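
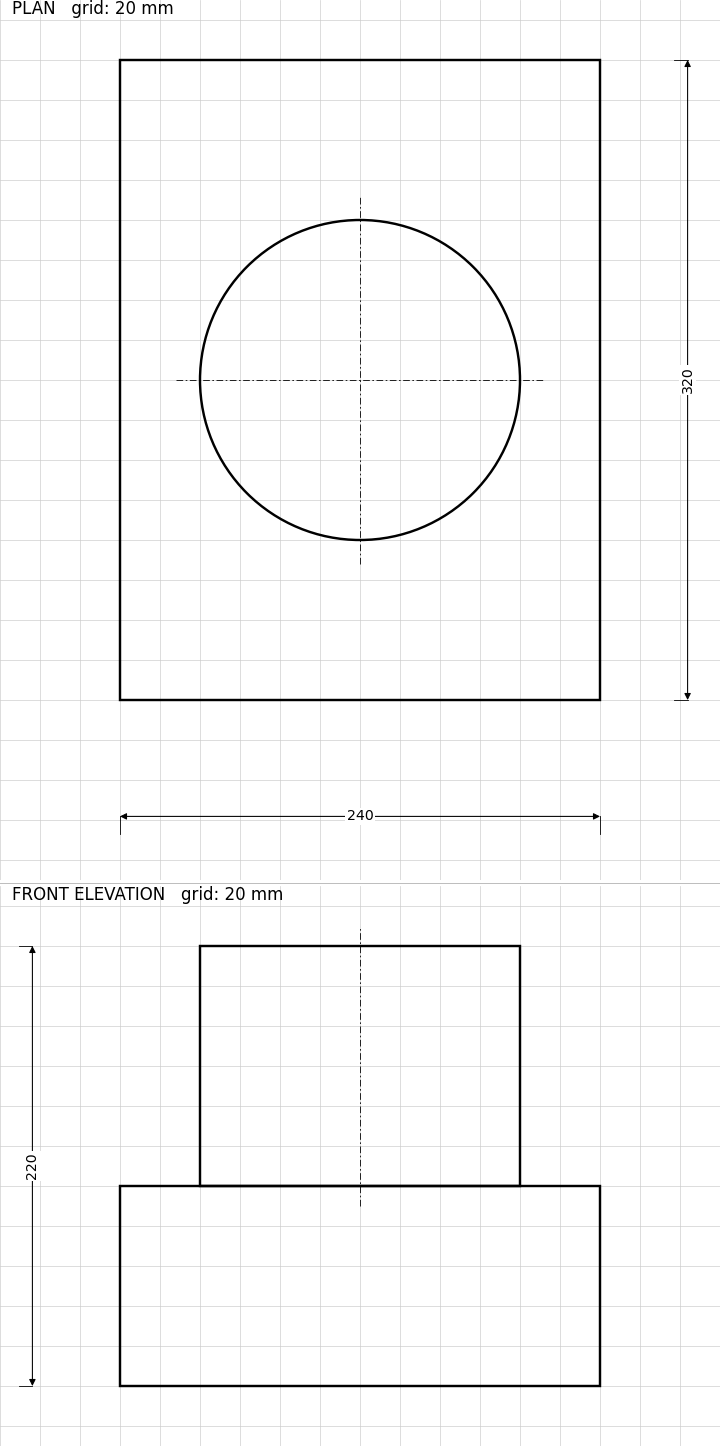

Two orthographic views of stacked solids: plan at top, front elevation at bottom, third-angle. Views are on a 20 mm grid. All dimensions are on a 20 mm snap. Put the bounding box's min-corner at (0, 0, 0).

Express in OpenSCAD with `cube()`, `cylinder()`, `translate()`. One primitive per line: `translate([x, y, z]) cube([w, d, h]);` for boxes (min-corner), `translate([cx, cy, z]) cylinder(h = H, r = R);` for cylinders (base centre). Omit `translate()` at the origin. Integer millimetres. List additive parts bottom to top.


cube([240, 320, 100]);
translate([120, 160, 100]) cylinder(h = 120, r = 80);


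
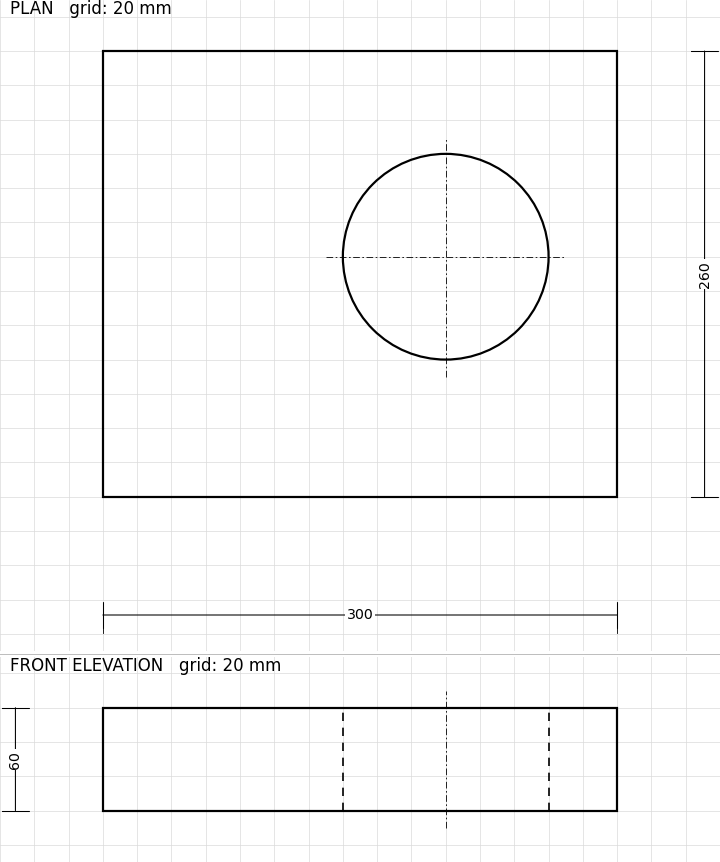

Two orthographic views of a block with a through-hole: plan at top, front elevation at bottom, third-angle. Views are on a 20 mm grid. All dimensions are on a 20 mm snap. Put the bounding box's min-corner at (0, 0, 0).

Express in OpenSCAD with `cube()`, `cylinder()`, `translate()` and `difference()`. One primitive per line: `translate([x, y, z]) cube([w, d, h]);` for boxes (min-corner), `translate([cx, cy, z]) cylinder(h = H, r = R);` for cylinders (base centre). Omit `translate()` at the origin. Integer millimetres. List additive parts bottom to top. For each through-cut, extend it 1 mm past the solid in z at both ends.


difference() {
  cube([300, 260, 60]);
  translate([200, 140, -1]) cylinder(h = 62, r = 60);
}


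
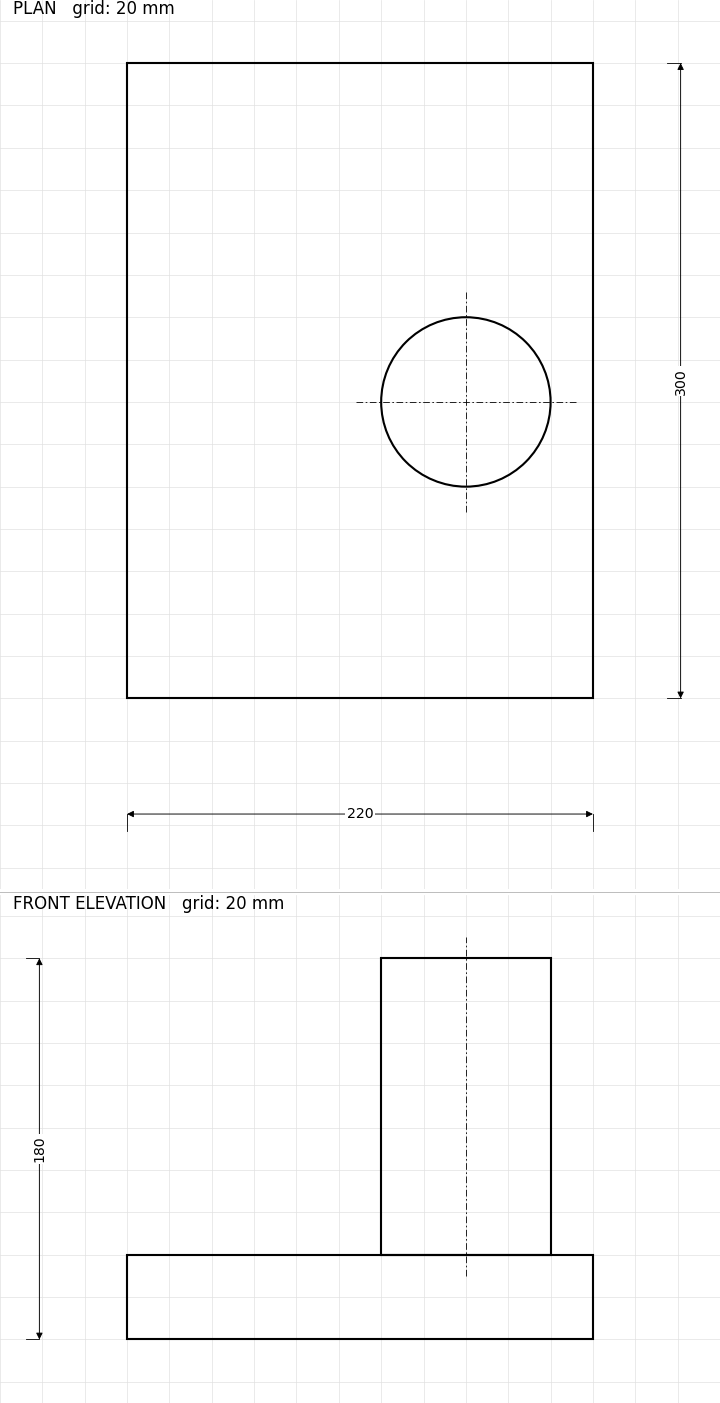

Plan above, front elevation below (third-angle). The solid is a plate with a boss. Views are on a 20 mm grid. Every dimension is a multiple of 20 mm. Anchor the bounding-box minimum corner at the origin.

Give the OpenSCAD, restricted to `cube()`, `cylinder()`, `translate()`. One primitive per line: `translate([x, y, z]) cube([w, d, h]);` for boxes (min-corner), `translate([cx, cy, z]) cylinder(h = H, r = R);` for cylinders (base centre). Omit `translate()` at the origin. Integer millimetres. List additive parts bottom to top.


cube([220, 300, 40]);
translate([160, 140, 40]) cylinder(h = 140, r = 40);


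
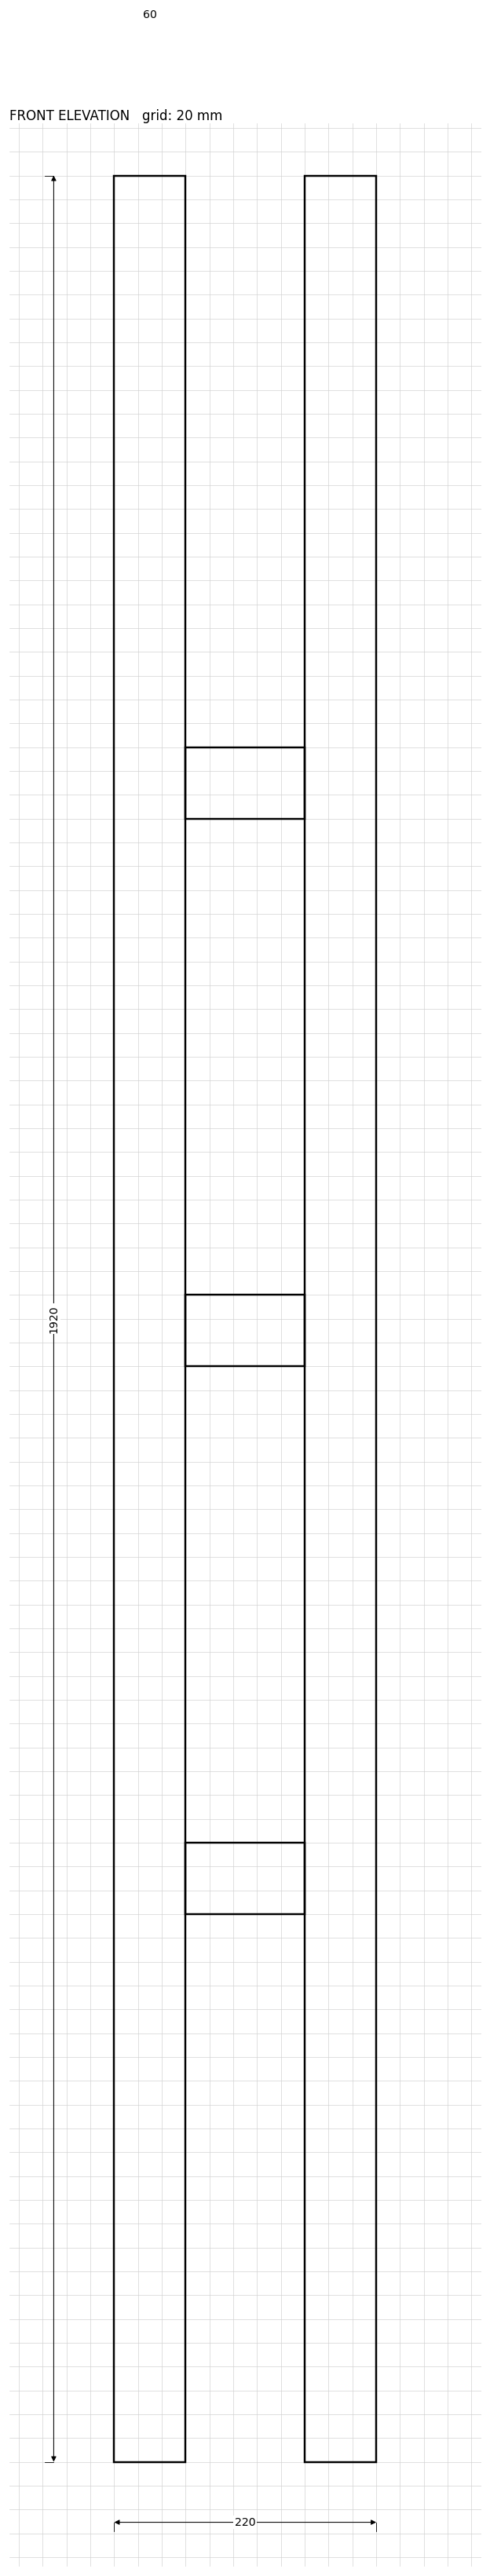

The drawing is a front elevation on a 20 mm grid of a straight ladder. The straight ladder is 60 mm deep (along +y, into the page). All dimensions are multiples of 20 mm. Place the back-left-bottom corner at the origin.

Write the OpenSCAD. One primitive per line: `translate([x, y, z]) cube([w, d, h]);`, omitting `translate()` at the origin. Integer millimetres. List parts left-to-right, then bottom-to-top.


cube([60, 60, 1920]);
translate([60, 0, 460]) cube([100, 60, 60]);
translate([60, 0, 920]) cube([100, 60, 60]);
translate([60, 0, 1380]) cube([100, 60, 60]);
translate([160, 0, 0]) cube([60, 60, 1920]);


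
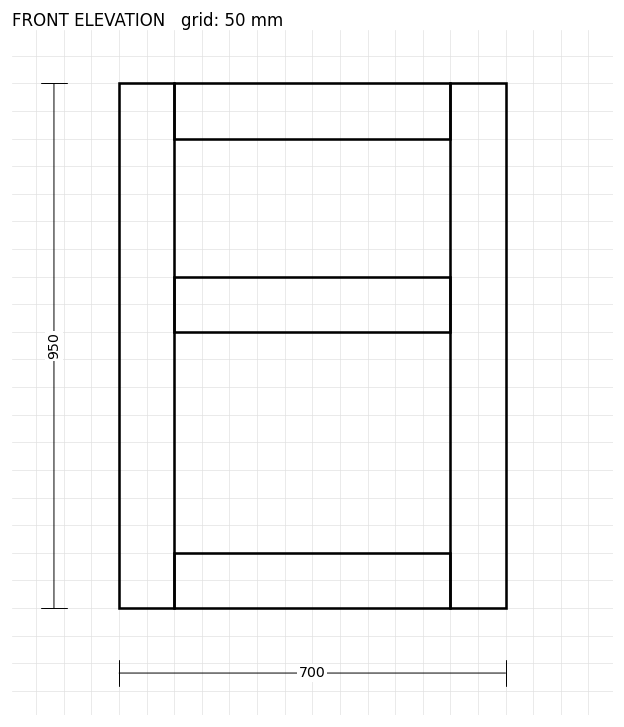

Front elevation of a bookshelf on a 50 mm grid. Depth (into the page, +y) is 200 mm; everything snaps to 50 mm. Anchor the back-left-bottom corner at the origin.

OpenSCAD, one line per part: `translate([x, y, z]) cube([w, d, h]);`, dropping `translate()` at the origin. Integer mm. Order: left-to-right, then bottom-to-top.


cube([100, 200, 950]);
translate([100, 0, 0]) cube([500, 200, 100]);
translate([100, 0, 500]) cube([500, 200, 100]);
translate([100, 0, 850]) cube([500, 200, 100]);
translate([600, 0, 0]) cube([100, 200, 950]);


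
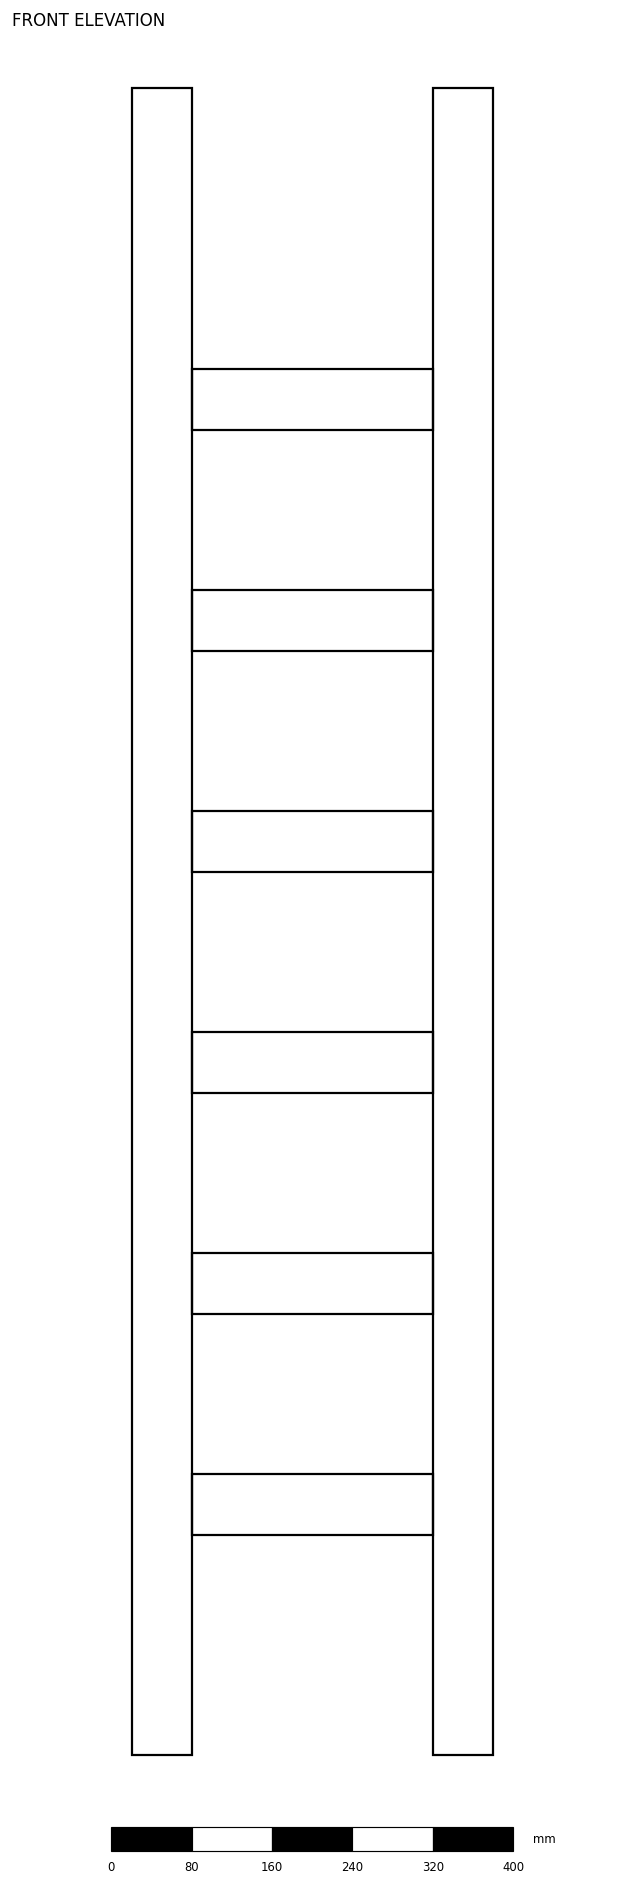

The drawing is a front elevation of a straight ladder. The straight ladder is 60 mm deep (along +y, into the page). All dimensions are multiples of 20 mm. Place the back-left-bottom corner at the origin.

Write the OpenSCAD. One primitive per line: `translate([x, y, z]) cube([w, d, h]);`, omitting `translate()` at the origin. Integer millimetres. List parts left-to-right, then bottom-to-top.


cube([60, 60, 1660]);
translate([60, 0, 220]) cube([240, 60, 60]);
translate([60, 0, 440]) cube([240, 60, 60]);
translate([60, 0, 660]) cube([240, 60, 60]);
translate([60, 0, 880]) cube([240, 60, 60]);
translate([60, 0, 1100]) cube([240, 60, 60]);
translate([60, 0, 1320]) cube([240, 60, 60]);
translate([300, 0, 0]) cube([60, 60, 1660]);


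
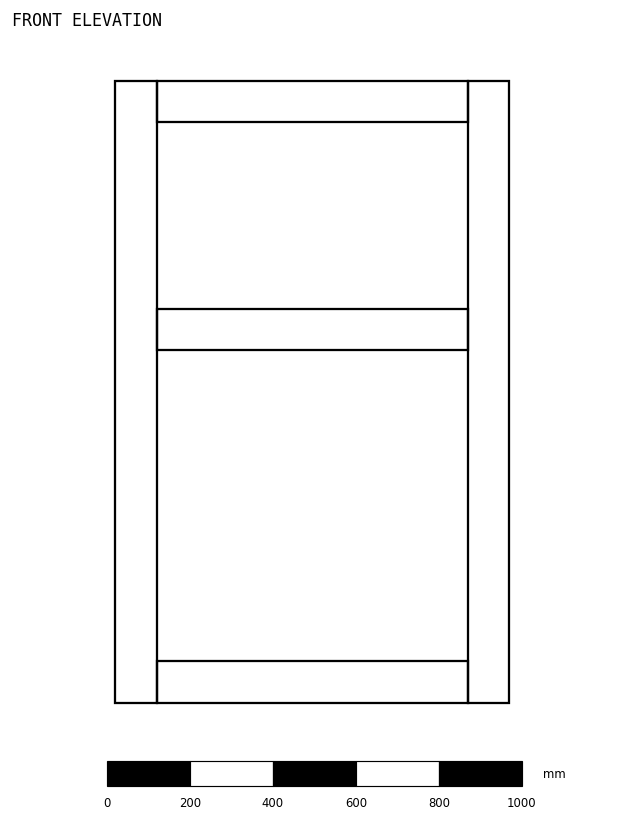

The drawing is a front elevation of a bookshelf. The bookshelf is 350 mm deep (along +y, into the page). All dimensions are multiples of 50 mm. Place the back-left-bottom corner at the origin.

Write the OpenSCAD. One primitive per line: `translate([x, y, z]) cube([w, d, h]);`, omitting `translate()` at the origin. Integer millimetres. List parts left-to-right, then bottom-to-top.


cube([100, 350, 1500]);
translate([100, 0, 0]) cube([750, 350, 100]);
translate([100, 0, 850]) cube([750, 350, 100]);
translate([100, 0, 1400]) cube([750, 350, 100]);
translate([850, 0, 0]) cube([100, 350, 1500]);


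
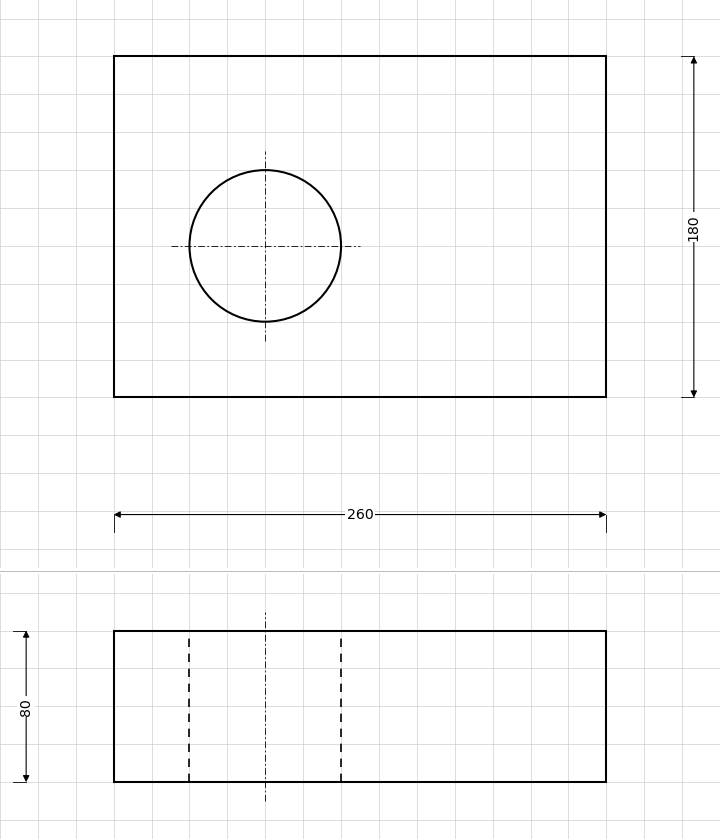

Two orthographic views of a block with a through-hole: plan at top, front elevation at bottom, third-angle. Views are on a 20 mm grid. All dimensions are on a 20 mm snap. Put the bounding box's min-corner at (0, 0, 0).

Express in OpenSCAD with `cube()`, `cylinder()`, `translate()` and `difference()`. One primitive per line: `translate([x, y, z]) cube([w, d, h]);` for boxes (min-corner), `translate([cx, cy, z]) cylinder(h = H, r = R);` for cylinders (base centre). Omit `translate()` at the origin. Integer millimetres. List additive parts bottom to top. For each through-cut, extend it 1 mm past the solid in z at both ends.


difference() {
  cube([260, 180, 80]);
  translate([80, 80, -1]) cylinder(h = 82, r = 40);
}


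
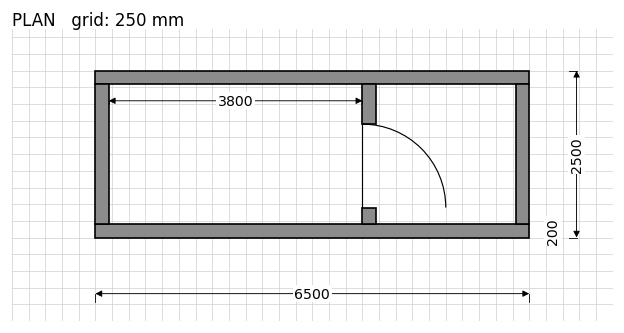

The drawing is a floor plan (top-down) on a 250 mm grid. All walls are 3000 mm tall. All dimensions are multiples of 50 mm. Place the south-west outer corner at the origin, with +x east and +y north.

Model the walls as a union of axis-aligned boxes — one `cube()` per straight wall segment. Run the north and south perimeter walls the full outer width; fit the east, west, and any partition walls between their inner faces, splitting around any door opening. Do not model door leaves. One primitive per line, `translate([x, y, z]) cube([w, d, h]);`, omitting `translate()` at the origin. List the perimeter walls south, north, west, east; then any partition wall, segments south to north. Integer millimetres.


cube([6500, 200, 3000]);
translate([0, 2300, 0]) cube([6500, 200, 3000]);
translate([0, 200, 0]) cube([200, 2100, 3000]);
translate([6300, 200, 0]) cube([200, 2100, 3000]);
translate([4000, 200, 0]) cube([200, 250, 3000]);
translate([4000, 1700, 0]) cube([200, 600, 3000]);


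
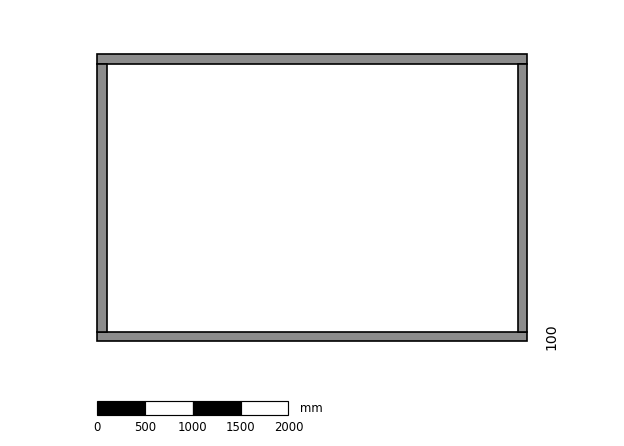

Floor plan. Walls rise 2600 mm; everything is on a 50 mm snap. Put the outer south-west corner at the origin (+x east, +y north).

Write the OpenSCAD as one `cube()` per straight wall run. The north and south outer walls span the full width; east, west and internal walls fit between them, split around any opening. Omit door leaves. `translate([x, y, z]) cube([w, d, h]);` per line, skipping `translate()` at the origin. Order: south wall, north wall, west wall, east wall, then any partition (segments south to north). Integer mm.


cube([4500, 100, 2600]);
translate([0, 2900, 0]) cube([4500, 100, 2600]);
translate([0, 100, 0]) cube([100, 2800, 2600]);
translate([4400, 100, 0]) cube([100, 2800, 2600]);


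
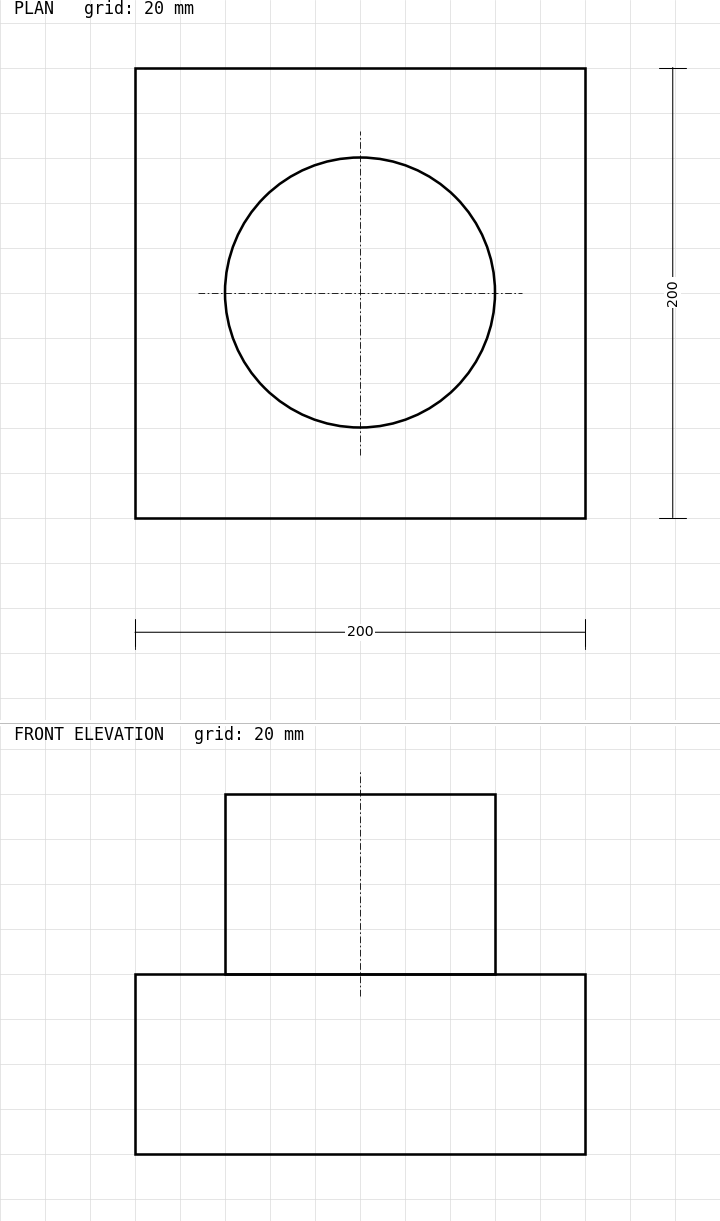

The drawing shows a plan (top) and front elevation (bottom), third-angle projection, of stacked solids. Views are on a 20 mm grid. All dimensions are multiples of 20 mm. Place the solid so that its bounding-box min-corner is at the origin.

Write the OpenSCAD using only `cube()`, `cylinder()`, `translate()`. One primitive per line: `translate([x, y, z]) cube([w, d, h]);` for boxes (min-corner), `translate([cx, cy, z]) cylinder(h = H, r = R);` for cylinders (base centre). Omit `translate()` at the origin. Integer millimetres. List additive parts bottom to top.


cube([200, 200, 80]);
translate([100, 100, 80]) cylinder(h = 80, r = 60);


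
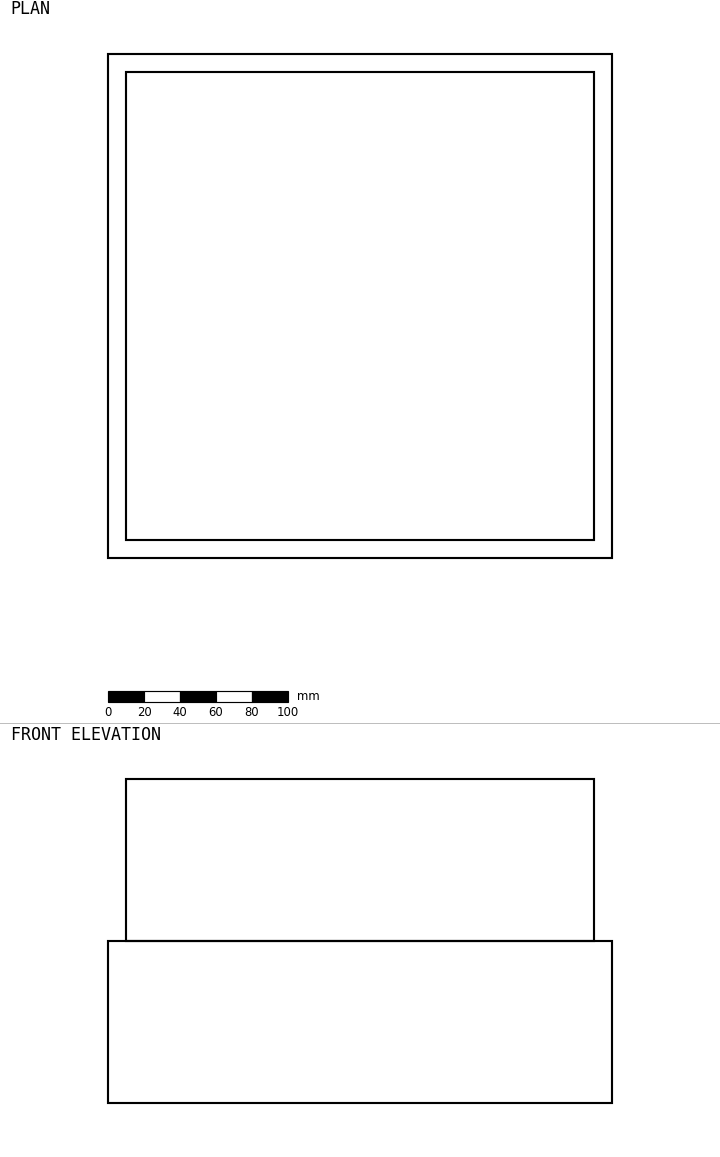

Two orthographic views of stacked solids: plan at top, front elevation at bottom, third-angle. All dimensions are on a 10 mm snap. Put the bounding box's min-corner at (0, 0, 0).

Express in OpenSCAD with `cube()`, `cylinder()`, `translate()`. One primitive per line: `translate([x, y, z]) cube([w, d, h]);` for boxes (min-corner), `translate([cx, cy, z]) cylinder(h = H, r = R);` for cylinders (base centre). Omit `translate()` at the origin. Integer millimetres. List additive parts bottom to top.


cube([280, 280, 90]);
translate([10, 10, 90]) cube([260, 260, 90]);


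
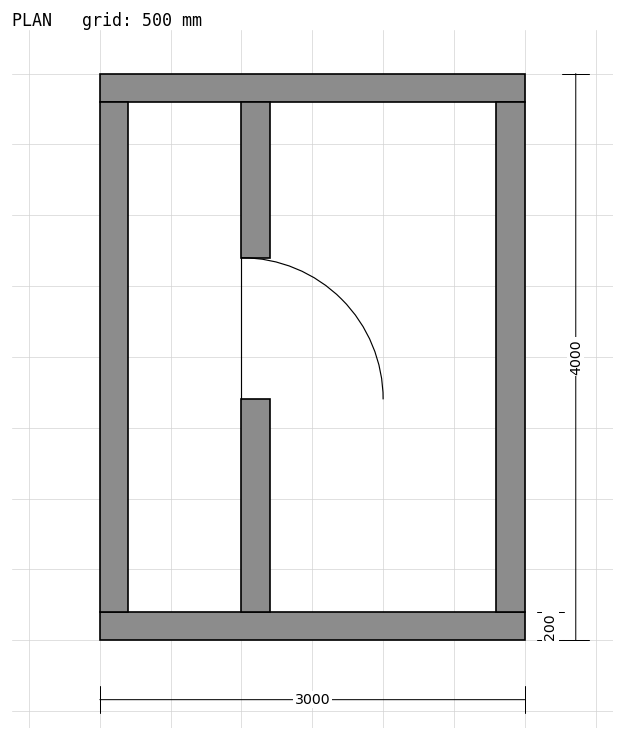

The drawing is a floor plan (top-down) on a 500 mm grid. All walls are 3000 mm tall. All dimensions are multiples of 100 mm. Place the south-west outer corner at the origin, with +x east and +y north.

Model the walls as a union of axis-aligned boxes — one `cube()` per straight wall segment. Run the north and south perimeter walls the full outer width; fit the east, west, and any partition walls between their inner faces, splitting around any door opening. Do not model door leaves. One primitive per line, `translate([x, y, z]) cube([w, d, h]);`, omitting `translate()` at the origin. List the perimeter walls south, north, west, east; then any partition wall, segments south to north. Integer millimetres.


cube([3000, 200, 3000]);
translate([0, 3800, 0]) cube([3000, 200, 3000]);
translate([0, 200, 0]) cube([200, 3600, 3000]);
translate([2800, 200, 0]) cube([200, 3600, 3000]);
translate([1000, 200, 0]) cube([200, 1500, 3000]);
translate([1000, 2700, 0]) cube([200, 1100, 3000]);


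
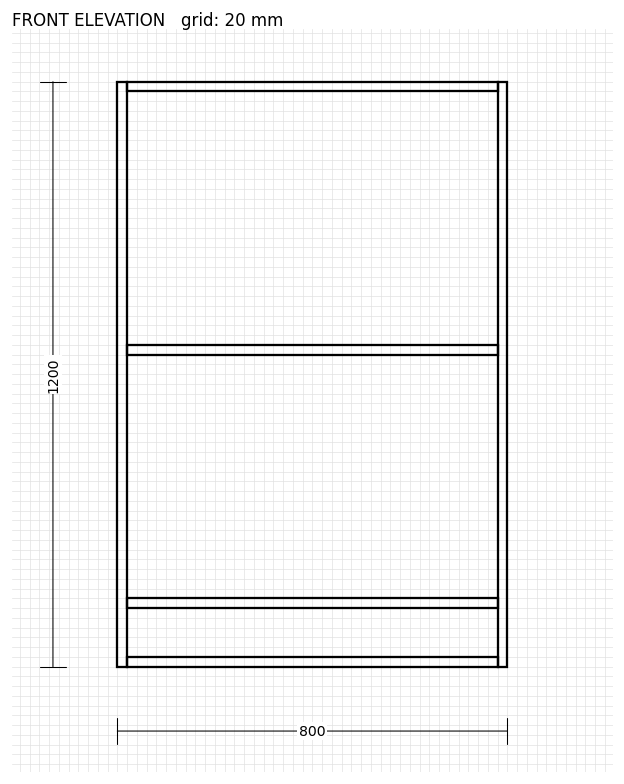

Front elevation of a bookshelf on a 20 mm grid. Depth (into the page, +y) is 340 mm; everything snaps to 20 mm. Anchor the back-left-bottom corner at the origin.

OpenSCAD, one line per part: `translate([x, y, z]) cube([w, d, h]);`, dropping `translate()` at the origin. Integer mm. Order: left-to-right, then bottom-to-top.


cube([20, 340, 1200]);
translate([20, 0, 0]) cube([760, 340, 20]);
translate([20, 0, 120]) cube([760, 340, 20]);
translate([20, 0, 640]) cube([760, 340, 20]);
translate([20, 0, 1180]) cube([760, 340, 20]);
translate([780, 0, 0]) cube([20, 340, 1200]);


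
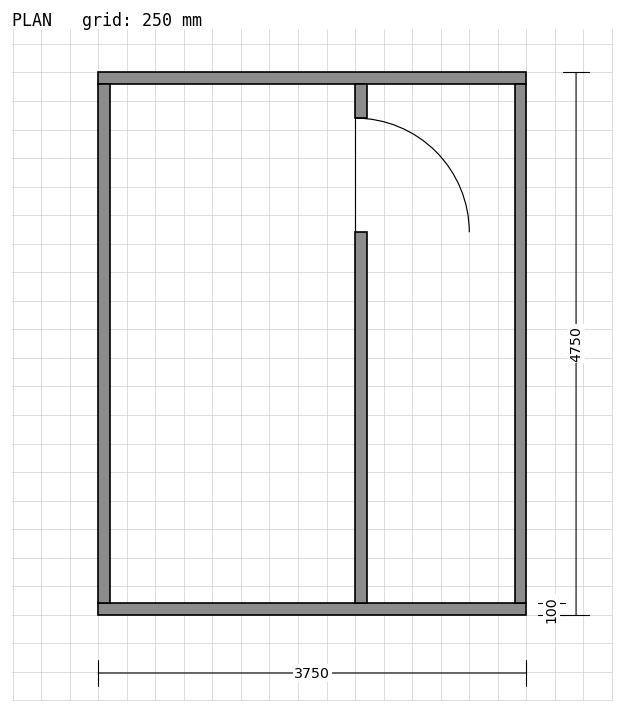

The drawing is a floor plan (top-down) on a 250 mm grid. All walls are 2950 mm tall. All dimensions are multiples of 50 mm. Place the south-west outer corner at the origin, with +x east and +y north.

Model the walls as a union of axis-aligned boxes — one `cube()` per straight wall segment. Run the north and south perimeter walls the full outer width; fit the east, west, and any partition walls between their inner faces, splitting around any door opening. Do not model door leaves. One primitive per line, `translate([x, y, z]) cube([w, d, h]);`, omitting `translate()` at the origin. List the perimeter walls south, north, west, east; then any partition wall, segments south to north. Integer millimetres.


cube([3750, 100, 2950]);
translate([0, 4650, 0]) cube([3750, 100, 2950]);
translate([0, 100, 0]) cube([100, 4550, 2950]);
translate([3650, 100, 0]) cube([100, 4550, 2950]);
translate([2250, 100, 0]) cube([100, 3250, 2950]);
translate([2250, 4350, 0]) cube([100, 300, 2950]);


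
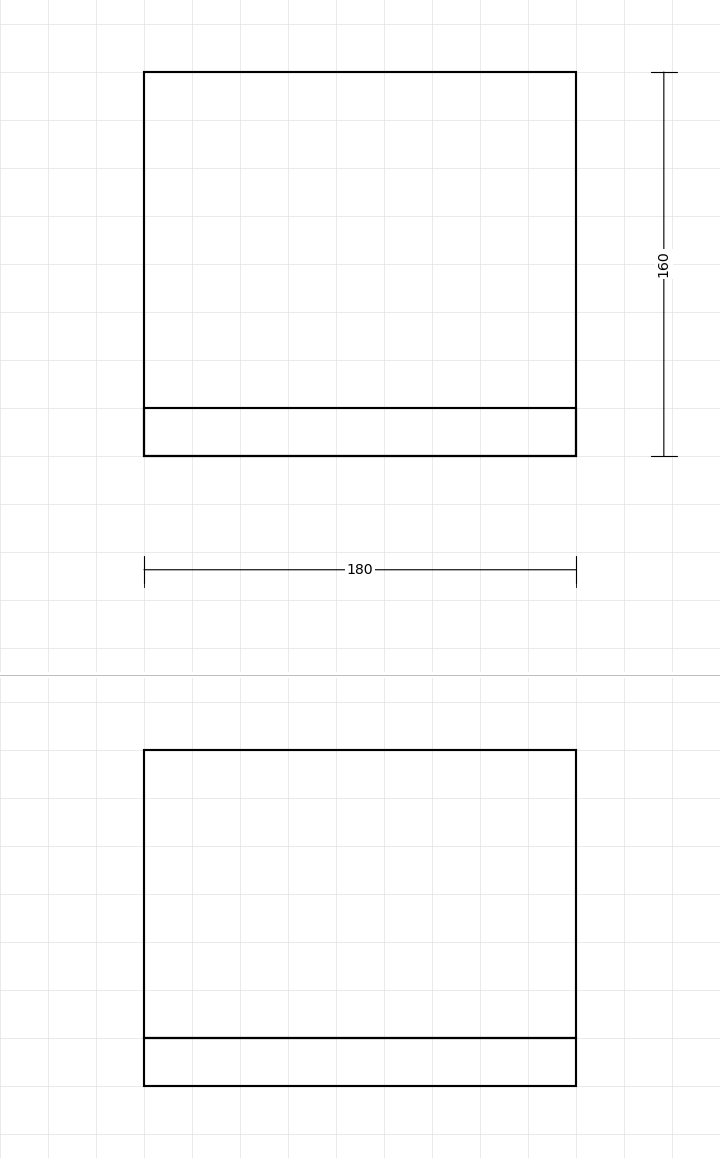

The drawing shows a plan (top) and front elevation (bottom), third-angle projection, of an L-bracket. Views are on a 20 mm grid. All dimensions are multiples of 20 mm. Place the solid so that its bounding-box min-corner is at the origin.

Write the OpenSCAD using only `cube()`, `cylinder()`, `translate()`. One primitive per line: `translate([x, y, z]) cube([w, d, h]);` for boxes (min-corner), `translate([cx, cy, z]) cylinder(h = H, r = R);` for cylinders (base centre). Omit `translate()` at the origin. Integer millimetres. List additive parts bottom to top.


cube([180, 160, 20]);
translate([0, 0, 20]) cube([180, 20, 120]);


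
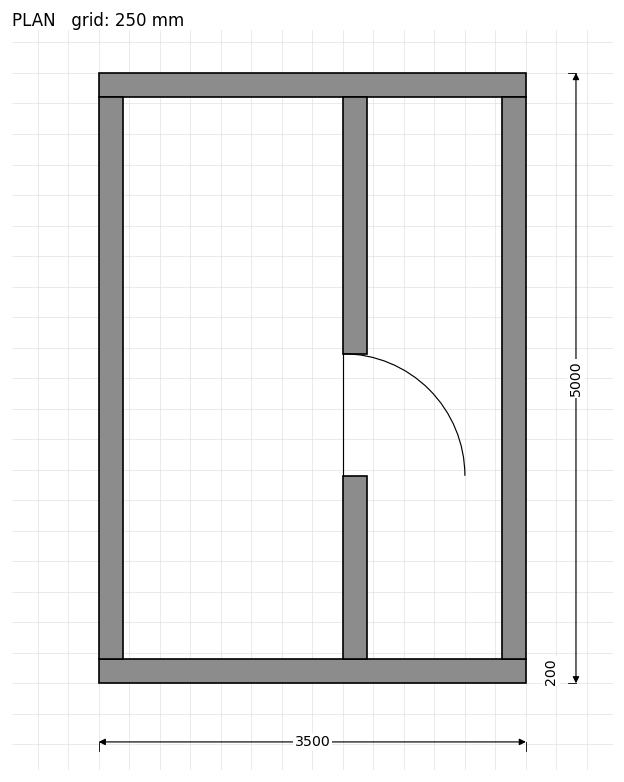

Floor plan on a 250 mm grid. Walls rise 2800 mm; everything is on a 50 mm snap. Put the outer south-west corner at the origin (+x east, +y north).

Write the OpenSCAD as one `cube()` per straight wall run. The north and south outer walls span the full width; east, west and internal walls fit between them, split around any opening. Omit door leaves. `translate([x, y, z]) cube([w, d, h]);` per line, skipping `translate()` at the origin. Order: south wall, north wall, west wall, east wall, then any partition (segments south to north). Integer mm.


cube([3500, 200, 2800]);
translate([0, 4800, 0]) cube([3500, 200, 2800]);
translate([0, 200, 0]) cube([200, 4600, 2800]);
translate([3300, 200, 0]) cube([200, 4600, 2800]);
translate([2000, 200, 0]) cube([200, 1500, 2800]);
translate([2000, 2700, 0]) cube([200, 2100, 2800]);


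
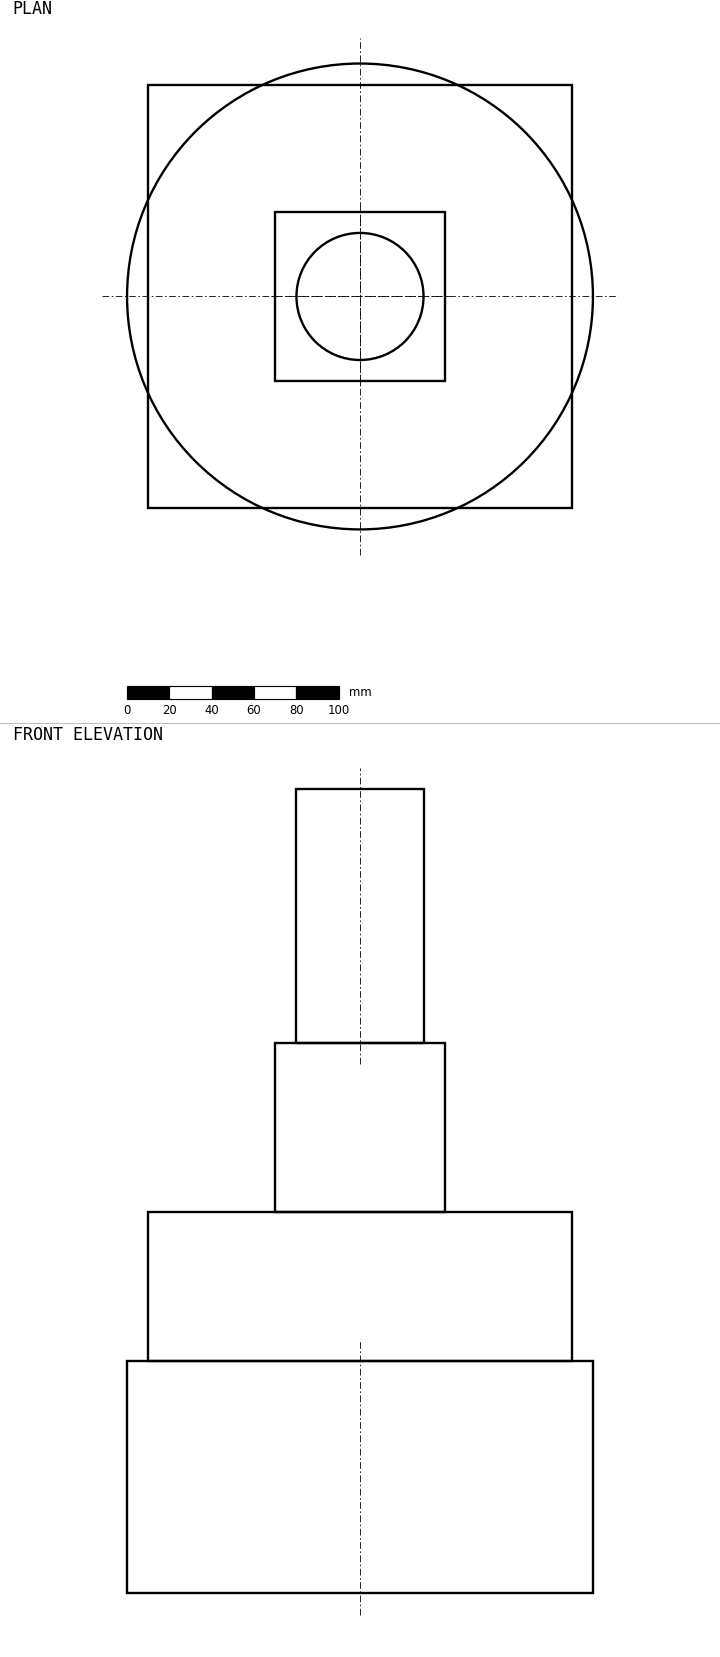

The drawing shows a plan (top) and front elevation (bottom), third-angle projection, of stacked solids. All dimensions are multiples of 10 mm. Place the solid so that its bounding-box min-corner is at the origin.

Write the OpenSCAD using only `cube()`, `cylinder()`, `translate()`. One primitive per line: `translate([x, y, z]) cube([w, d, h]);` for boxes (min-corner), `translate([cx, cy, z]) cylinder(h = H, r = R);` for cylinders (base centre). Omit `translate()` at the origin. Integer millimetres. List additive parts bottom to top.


translate([110, 110, 0]) cylinder(h = 110, r = 110);
translate([10, 10, 110]) cube([200, 200, 70]);
translate([70, 70, 180]) cube([80, 80, 80]);
translate([110, 110, 260]) cylinder(h = 120, r = 30);


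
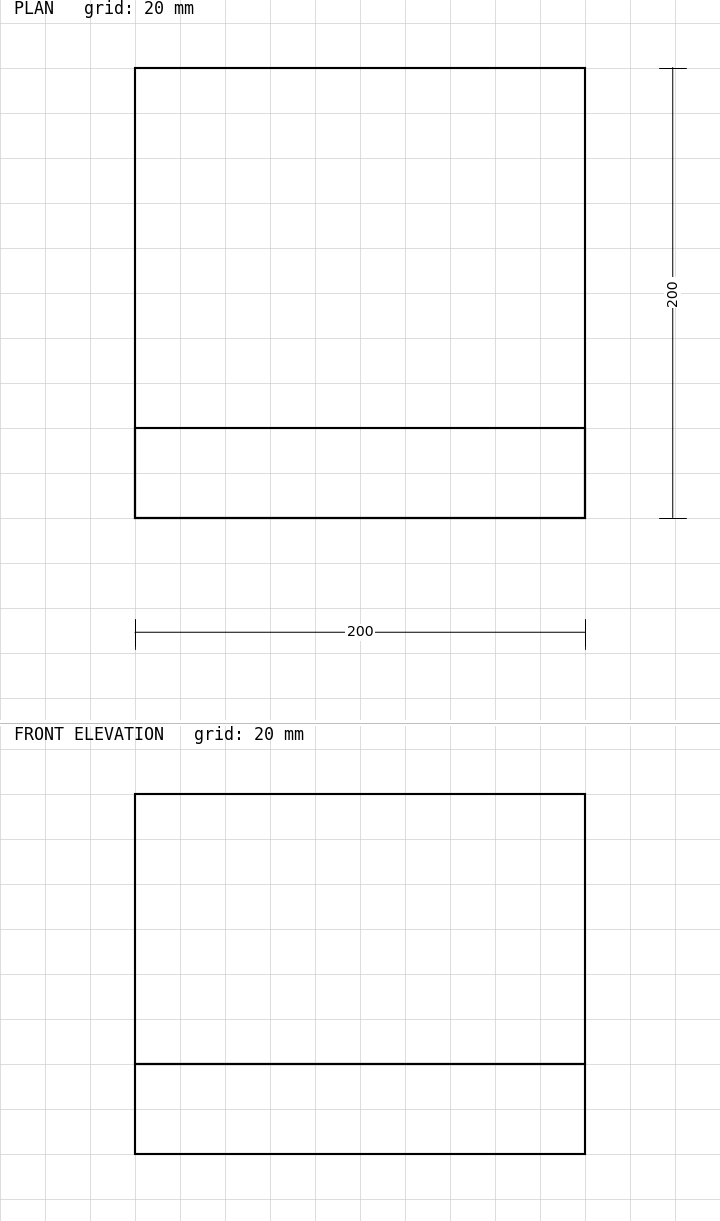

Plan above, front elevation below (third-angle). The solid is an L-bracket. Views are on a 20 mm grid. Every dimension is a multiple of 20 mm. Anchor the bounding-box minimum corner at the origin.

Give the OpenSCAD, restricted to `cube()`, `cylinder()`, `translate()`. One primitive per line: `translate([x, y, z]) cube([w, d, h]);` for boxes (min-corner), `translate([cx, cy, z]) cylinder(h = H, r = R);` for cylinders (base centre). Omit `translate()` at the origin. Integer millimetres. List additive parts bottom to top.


cube([200, 200, 40]);
translate([0, 0, 40]) cube([200, 40, 120]);


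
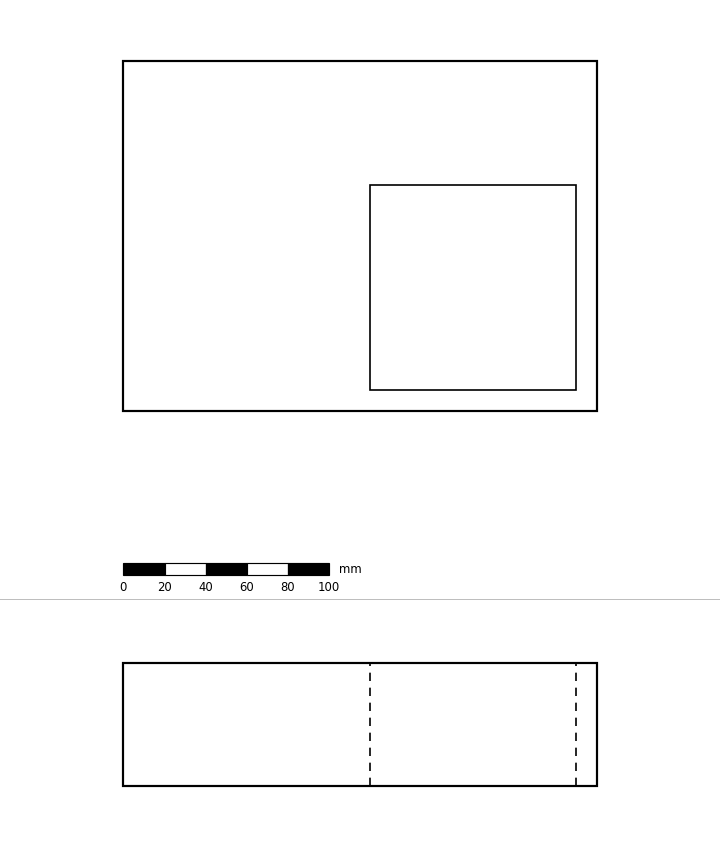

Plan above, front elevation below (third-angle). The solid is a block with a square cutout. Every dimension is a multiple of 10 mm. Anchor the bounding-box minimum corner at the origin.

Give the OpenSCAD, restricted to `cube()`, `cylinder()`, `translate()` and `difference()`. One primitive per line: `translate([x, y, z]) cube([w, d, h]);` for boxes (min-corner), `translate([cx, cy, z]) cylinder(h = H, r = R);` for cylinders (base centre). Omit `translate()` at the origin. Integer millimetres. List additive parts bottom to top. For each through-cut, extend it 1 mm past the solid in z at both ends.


difference() {
  cube([230, 170, 60]);
  translate([120, 10, -1]) cube([100, 100, 62]);
}


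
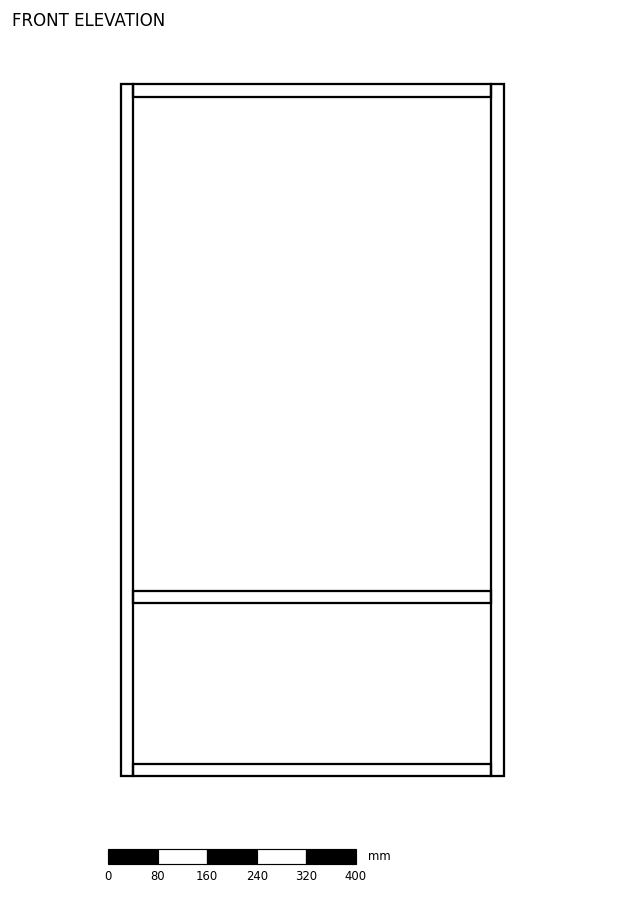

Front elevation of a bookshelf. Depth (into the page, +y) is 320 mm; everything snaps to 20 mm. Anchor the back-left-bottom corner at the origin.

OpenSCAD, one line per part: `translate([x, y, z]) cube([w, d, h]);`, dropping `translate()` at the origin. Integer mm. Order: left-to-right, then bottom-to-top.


cube([20, 320, 1120]);
translate([20, 0, 0]) cube([580, 320, 20]);
translate([20, 0, 280]) cube([580, 320, 20]);
translate([20, 0, 1100]) cube([580, 320, 20]);
translate([600, 0, 0]) cube([20, 320, 1120]);


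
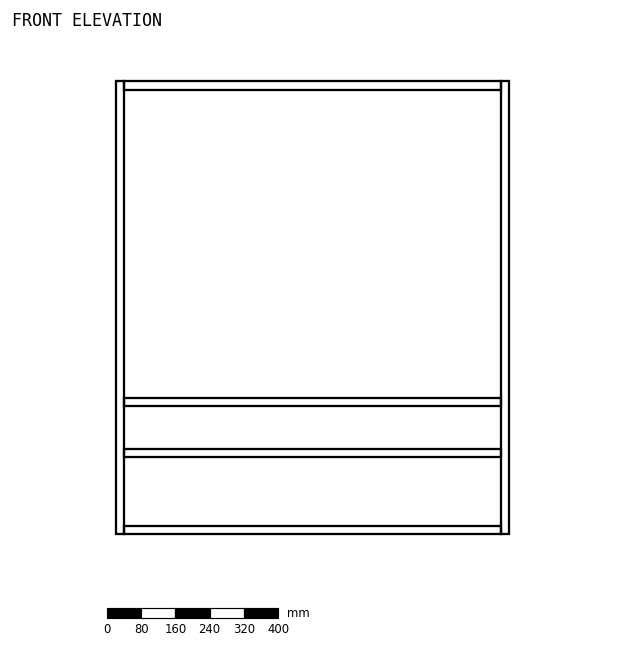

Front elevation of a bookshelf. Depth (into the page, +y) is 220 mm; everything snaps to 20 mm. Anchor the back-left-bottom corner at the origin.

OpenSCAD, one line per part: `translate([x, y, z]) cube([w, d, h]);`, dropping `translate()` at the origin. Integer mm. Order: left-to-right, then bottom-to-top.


cube([20, 220, 1060]);
translate([20, 0, 0]) cube([880, 220, 20]);
translate([20, 0, 180]) cube([880, 220, 20]);
translate([20, 0, 300]) cube([880, 220, 20]);
translate([20, 0, 1040]) cube([880, 220, 20]);
translate([900, 0, 0]) cube([20, 220, 1060]);


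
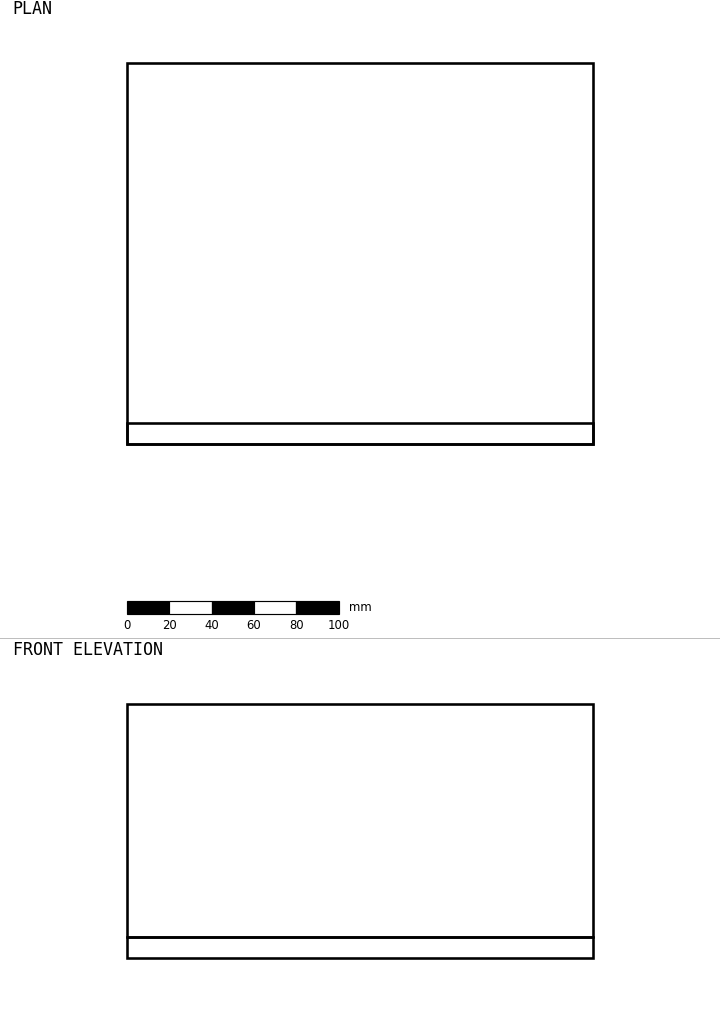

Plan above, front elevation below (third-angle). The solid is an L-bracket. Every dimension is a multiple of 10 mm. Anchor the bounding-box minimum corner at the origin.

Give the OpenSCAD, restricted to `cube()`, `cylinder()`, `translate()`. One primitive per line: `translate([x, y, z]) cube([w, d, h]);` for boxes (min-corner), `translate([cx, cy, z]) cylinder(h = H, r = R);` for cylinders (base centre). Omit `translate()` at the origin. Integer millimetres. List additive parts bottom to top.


cube([220, 180, 10]);
translate([0, 0, 10]) cube([220, 10, 110]);


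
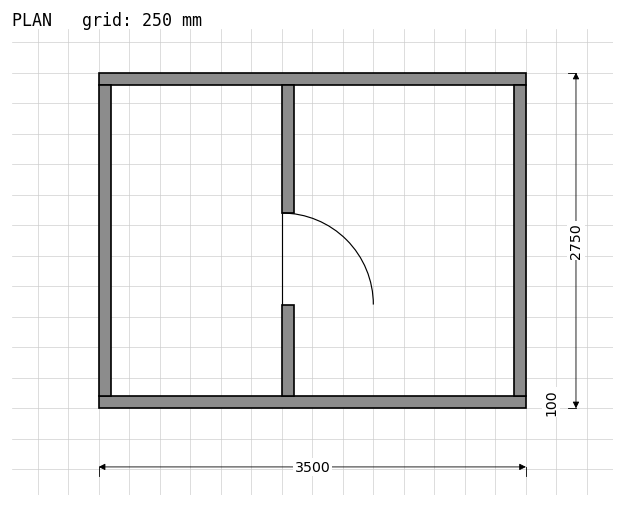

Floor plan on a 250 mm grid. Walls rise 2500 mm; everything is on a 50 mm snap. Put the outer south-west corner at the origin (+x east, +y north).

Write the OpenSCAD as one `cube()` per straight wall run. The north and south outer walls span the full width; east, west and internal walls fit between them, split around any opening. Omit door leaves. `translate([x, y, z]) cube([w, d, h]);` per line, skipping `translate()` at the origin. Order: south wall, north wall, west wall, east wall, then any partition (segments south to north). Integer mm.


cube([3500, 100, 2500]);
translate([0, 2650, 0]) cube([3500, 100, 2500]);
translate([0, 100, 0]) cube([100, 2550, 2500]);
translate([3400, 100, 0]) cube([100, 2550, 2500]);
translate([1500, 100, 0]) cube([100, 750, 2500]);
translate([1500, 1600, 0]) cube([100, 1050, 2500]);


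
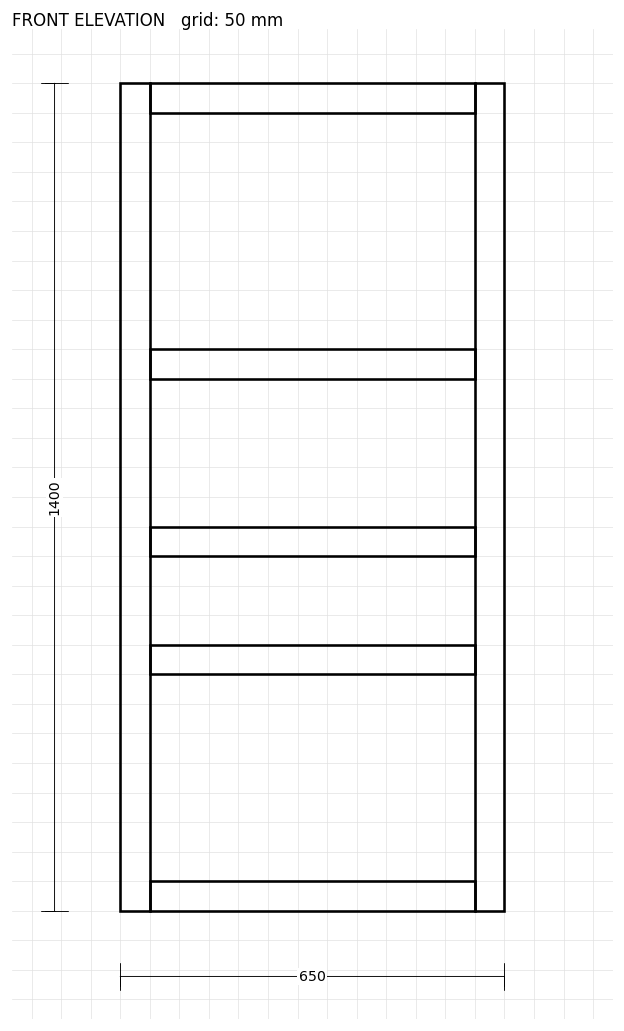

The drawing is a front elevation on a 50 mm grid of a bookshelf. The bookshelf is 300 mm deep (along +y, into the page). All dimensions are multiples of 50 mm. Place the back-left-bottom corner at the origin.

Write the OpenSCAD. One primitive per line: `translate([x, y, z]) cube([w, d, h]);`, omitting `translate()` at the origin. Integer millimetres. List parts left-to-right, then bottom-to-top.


cube([50, 300, 1400]);
translate([50, 0, 0]) cube([550, 300, 50]);
translate([50, 0, 400]) cube([550, 300, 50]);
translate([50, 0, 600]) cube([550, 300, 50]);
translate([50, 0, 900]) cube([550, 300, 50]);
translate([50, 0, 1350]) cube([550, 300, 50]);
translate([600, 0, 0]) cube([50, 300, 1400]);


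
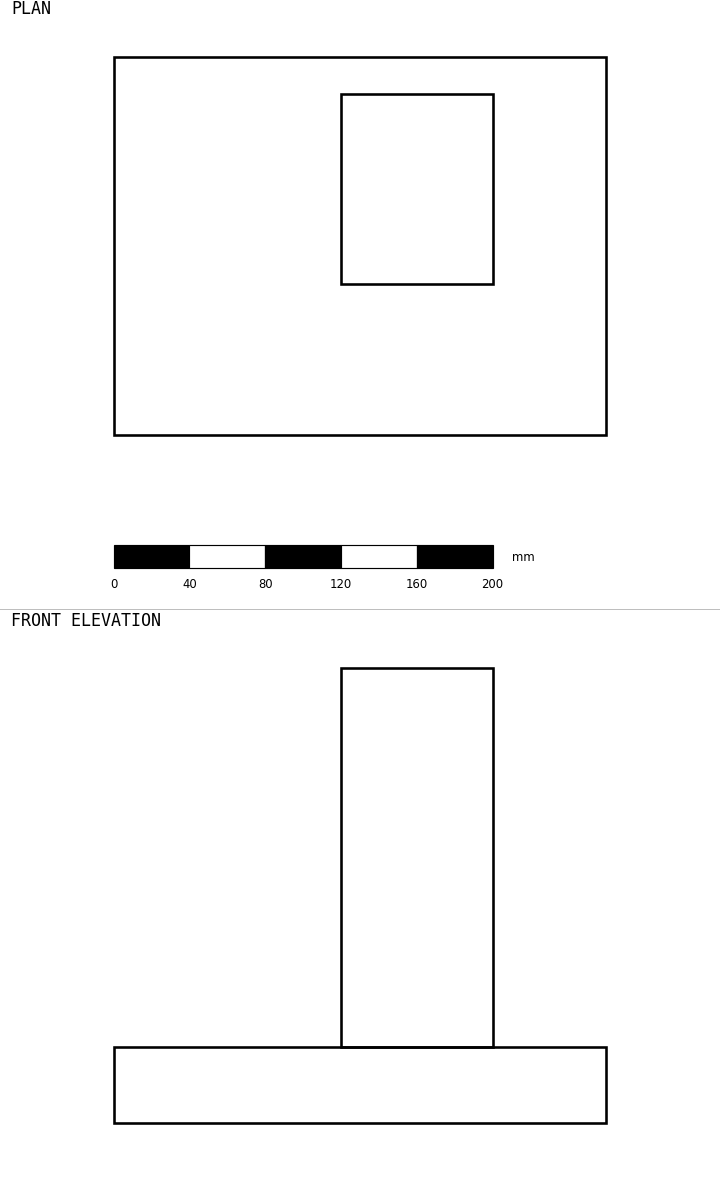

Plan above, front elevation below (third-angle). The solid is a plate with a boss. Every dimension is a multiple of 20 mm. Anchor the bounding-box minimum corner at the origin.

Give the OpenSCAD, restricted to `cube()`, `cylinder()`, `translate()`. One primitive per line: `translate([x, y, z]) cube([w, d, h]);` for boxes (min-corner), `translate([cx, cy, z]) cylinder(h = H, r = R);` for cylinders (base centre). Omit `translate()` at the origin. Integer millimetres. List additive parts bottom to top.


cube([260, 200, 40]);
translate([120, 80, 40]) cube([80, 100, 200]);


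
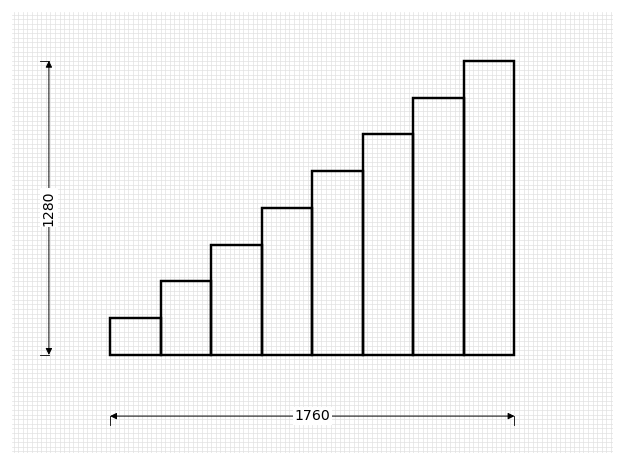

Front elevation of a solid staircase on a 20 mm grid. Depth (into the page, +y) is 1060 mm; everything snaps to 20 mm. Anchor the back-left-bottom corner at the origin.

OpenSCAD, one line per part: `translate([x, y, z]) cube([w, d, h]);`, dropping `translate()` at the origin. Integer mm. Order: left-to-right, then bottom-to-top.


cube([220, 1060, 160]);
translate([220, 0, 0]) cube([220, 1060, 320]);
translate([440, 0, 0]) cube([220, 1060, 480]);
translate([660, 0, 0]) cube([220, 1060, 640]);
translate([880, 0, 0]) cube([220, 1060, 800]);
translate([1100, 0, 0]) cube([220, 1060, 960]);
translate([1320, 0, 0]) cube([220, 1060, 1120]);
translate([1540, 0, 0]) cube([220, 1060, 1280]);


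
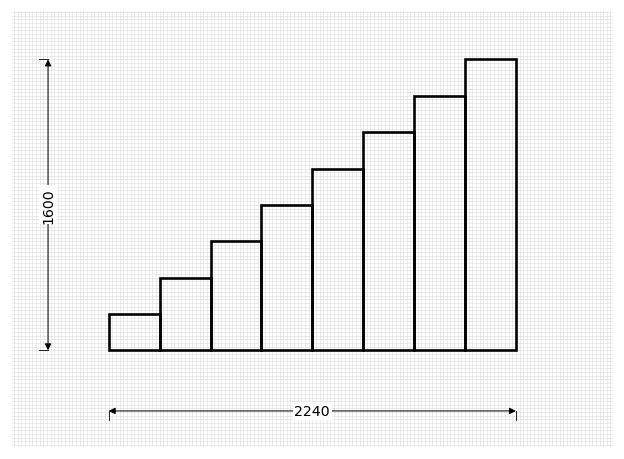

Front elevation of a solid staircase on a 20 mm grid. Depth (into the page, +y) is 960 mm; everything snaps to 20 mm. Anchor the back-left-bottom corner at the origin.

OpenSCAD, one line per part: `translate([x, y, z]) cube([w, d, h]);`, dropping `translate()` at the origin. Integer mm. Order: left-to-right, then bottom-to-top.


cube([280, 960, 200]);
translate([280, 0, 0]) cube([280, 960, 400]);
translate([560, 0, 0]) cube([280, 960, 600]);
translate([840, 0, 0]) cube([280, 960, 800]);
translate([1120, 0, 0]) cube([280, 960, 1000]);
translate([1400, 0, 0]) cube([280, 960, 1200]);
translate([1680, 0, 0]) cube([280, 960, 1400]);
translate([1960, 0, 0]) cube([280, 960, 1600]);


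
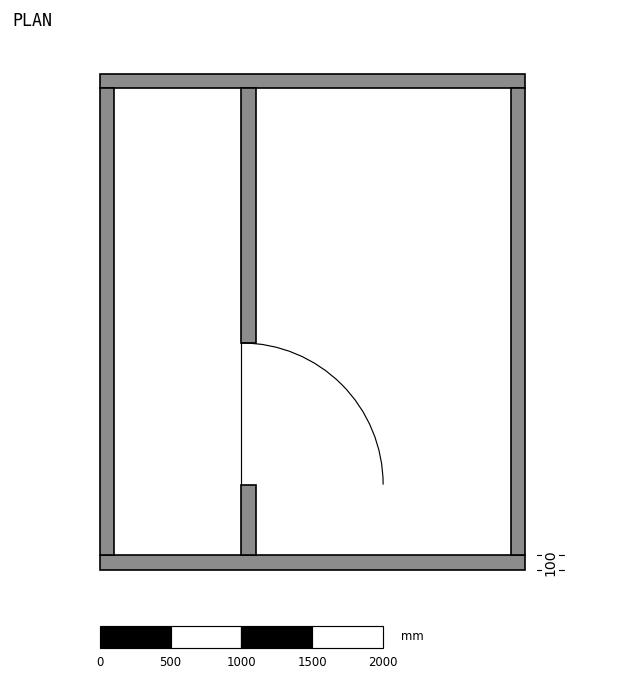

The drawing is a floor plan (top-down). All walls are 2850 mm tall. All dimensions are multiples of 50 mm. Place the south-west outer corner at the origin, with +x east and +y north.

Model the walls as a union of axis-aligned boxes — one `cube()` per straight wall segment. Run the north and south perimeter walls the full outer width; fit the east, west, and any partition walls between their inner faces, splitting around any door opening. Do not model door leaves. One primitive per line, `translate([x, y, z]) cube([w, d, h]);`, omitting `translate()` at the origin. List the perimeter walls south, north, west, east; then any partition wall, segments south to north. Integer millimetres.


cube([3000, 100, 2850]);
translate([0, 3400, 0]) cube([3000, 100, 2850]);
translate([0, 100, 0]) cube([100, 3300, 2850]);
translate([2900, 100, 0]) cube([100, 3300, 2850]);
translate([1000, 100, 0]) cube([100, 500, 2850]);
translate([1000, 1600, 0]) cube([100, 1800, 2850]);


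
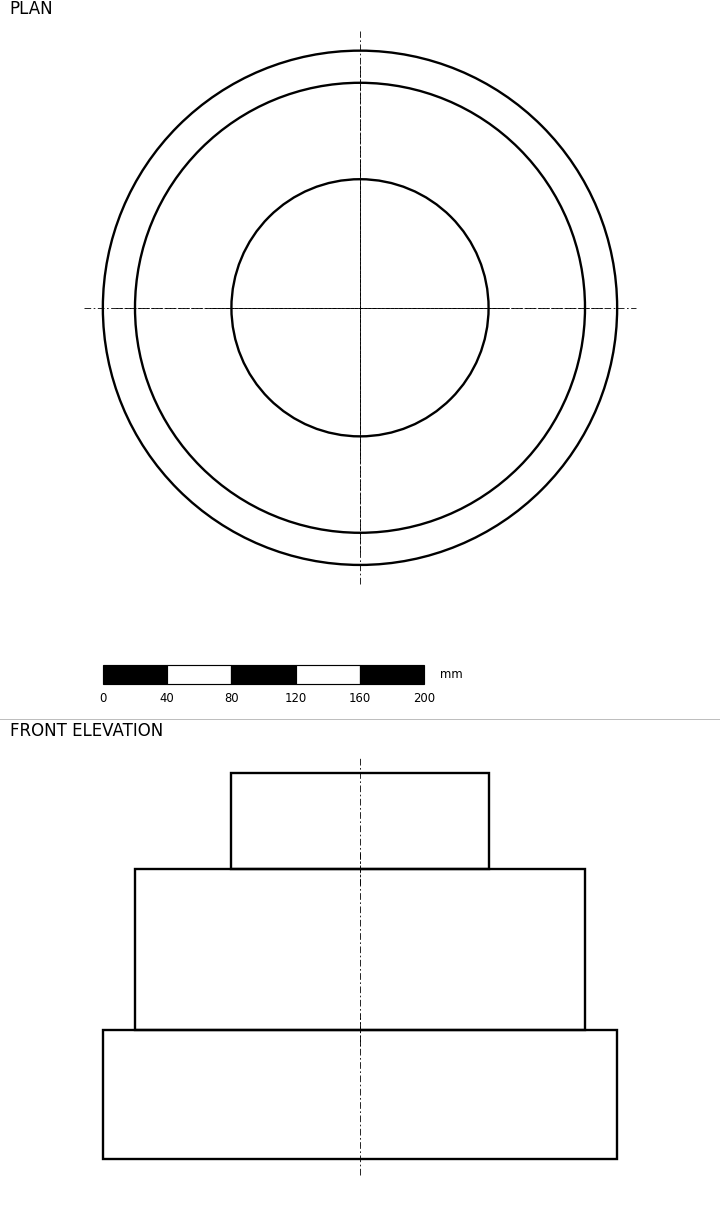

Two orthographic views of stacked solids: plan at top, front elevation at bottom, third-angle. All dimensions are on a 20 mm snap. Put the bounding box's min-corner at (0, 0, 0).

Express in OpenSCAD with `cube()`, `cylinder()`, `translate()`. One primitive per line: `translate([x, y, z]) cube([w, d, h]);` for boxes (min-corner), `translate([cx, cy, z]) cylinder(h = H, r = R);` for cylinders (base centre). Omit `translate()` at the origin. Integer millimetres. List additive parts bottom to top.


translate([160, 160, 0]) cylinder(h = 80, r = 160);
translate([160, 160, 80]) cylinder(h = 100, r = 140);
translate([160, 160, 180]) cylinder(h = 60, r = 80);


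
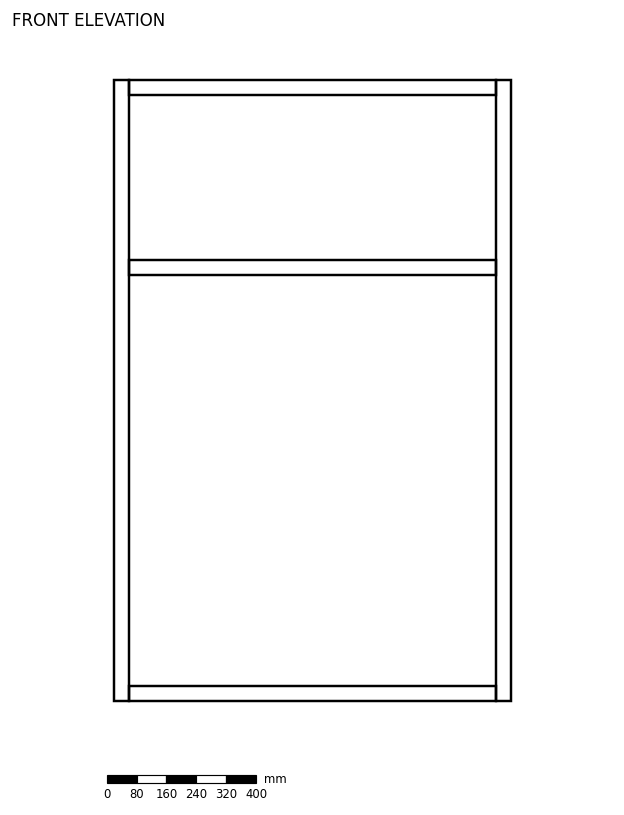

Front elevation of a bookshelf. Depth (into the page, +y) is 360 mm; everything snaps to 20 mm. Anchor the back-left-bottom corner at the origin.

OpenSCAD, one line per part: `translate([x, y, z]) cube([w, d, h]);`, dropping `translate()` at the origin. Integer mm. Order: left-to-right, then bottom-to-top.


cube([40, 360, 1660]);
translate([40, 0, 0]) cube([980, 360, 40]);
translate([40, 0, 1140]) cube([980, 360, 40]);
translate([40, 0, 1620]) cube([980, 360, 40]);
translate([1020, 0, 0]) cube([40, 360, 1660]);


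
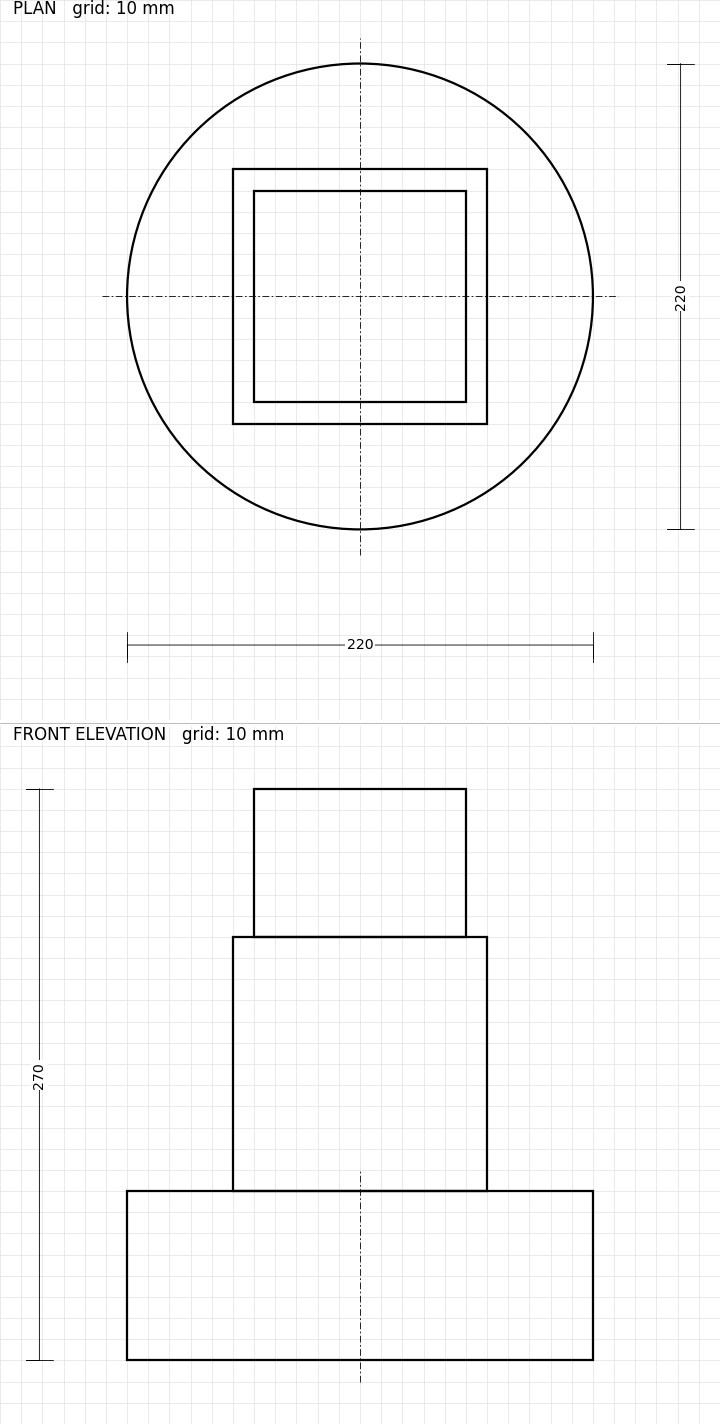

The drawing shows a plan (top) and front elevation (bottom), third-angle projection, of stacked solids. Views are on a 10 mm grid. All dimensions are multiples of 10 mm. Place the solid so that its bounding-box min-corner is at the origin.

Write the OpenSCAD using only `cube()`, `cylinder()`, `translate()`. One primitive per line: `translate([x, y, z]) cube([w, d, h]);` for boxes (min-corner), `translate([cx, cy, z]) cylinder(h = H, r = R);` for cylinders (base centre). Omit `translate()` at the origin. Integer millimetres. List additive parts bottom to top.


translate([110, 110, 0]) cylinder(h = 80, r = 110);
translate([50, 50, 80]) cube([120, 120, 120]);
translate([60, 60, 200]) cube([100, 100, 70]);


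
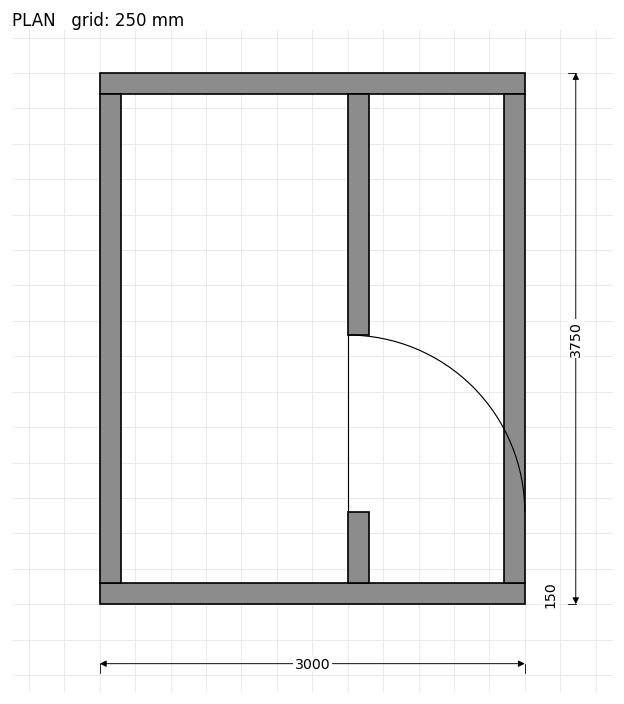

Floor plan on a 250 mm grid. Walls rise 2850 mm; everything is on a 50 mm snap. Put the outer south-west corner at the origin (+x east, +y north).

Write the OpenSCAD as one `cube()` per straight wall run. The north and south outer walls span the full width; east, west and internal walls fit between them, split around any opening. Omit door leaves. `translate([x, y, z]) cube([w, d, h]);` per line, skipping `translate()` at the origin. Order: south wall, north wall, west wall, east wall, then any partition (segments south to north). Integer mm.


cube([3000, 150, 2850]);
translate([0, 3600, 0]) cube([3000, 150, 2850]);
translate([0, 150, 0]) cube([150, 3450, 2850]);
translate([2850, 150, 0]) cube([150, 3450, 2850]);
translate([1750, 150, 0]) cube([150, 500, 2850]);
translate([1750, 1900, 0]) cube([150, 1700, 2850]);


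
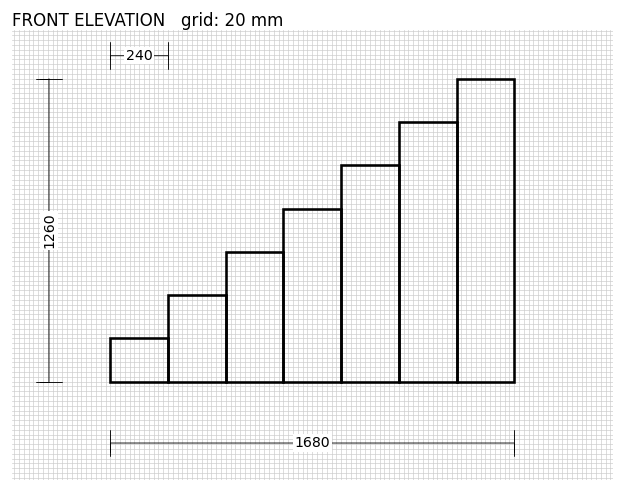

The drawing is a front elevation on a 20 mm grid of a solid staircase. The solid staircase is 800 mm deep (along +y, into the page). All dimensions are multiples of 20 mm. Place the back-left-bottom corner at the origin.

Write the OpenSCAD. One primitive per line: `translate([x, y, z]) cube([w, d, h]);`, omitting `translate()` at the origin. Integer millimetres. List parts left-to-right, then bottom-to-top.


cube([240, 800, 180]);
translate([240, 0, 0]) cube([240, 800, 360]);
translate([480, 0, 0]) cube([240, 800, 540]);
translate([720, 0, 0]) cube([240, 800, 720]);
translate([960, 0, 0]) cube([240, 800, 900]);
translate([1200, 0, 0]) cube([240, 800, 1080]);
translate([1440, 0, 0]) cube([240, 800, 1260]);


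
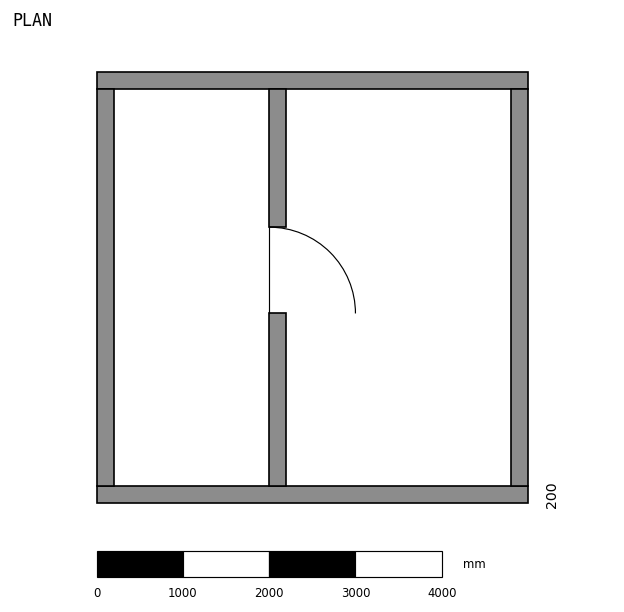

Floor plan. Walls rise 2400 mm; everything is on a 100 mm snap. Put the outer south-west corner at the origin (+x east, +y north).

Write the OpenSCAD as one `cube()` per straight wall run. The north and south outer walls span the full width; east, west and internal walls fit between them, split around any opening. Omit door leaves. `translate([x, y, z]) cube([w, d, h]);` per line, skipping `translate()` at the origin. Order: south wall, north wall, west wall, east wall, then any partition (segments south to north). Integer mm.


cube([5000, 200, 2400]);
translate([0, 4800, 0]) cube([5000, 200, 2400]);
translate([0, 200, 0]) cube([200, 4600, 2400]);
translate([4800, 200, 0]) cube([200, 4600, 2400]);
translate([2000, 200, 0]) cube([200, 2000, 2400]);
translate([2000, 3200, 0]) cube([200, 1600, 2400]);
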